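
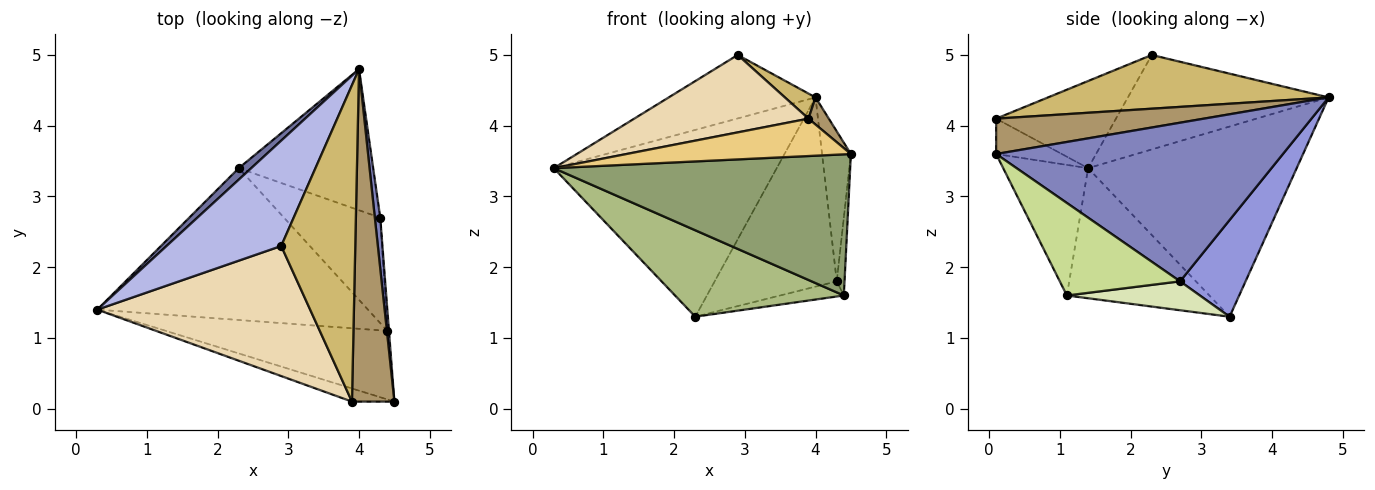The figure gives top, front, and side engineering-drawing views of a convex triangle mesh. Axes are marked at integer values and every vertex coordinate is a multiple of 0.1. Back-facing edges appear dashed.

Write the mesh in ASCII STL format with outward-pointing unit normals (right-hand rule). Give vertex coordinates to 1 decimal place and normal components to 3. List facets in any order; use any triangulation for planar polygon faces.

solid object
 facet normal -0.682 0.730 0.045
  outer loop
   vertex 2.3 3.4 1.3
   vertex 0.3 1.4 3.4
   vertex 4.0 4.8 4.4
  endloop
 endfacet
 facet normal 0.994 0.100 0.034
  outer loop
   vertex 4.3 2.7 1.8
   vertex 4.0 4.8 4.4
   vertex 4.5 0.1 3.6
  endloop
 endfacet
 facet normal 0.395 0.736 -0.549
  outer loop
   vertex 4.3 2.7 1.8
   vertex 2.3 3.4 1.3
   vertex 4.0 4.8 4.4
  endloop
 endfacet
 facet normal -0.577 0.422 0.700
  outer loop
   vertex 2.9 2.3 5.0
   vertex 4.0 4.8 4.4
   vertex 0.3 1.4 3.4
  endloop
 endfacet
 facet normal -0.249 -0.871 -0.423
  outer loop
   vertex 4.4 1.1 1.6
   vertex 4.5 0.1 3.6
   vertex 0.3 1.4 3.4
  endloop
 endfacet
 facet normal -0.385 -0.457 -0.802
  outer loop
   vertex 4.4 1.1 1.6
   vertex 0.3 1.4 3.4
   vertex 2.3 3.4 1.3
  endloop
 endfacet
 facet normal 0.998 0.065 -0.018
  outer loop
   vertex 4.4 1.1 1.6
   vertex 4.3 2.7 1.8
   vertex 4.5 0.1 3.6
  endloop
 endfacet
 facet normal 0.285 0.136 -0.949
  outer loop
   vertex 4.4 1.1 1.6
   vertex 2.3 3.4 1.3
   vertex 4.3 2.7 1.8
  endloop
 endfacet
 facet normal 0.639 -0.063 0.767
  outer loop
   vertex 3.9 0.1 4.1
   vertex 4.5 0.1 3.6
   vertex 4.0 4.8 4.4
  endloop
 endfacet
 facet normal 0.586 -0.064 0.808
  outer loop
   vertex 3.9 0.1 4.1
   vertex 4.0 4.8 4.4
   vertex 2.9 2.3 5.0
  endloop
 endfacet
 facet normal -0.266 -0.909 -0.320
  outer loop
   vertex 3.9 0.1 4.1
   vertex 0.3 1.4 3.4
   vertex 4.5 0.1 3.6
  endloop
 endfacet
 facet normal -0.332 -0.482 0.811
  outer loop
   vertex 3.9 0.1 4.1
   vertex 2.9 2.3 5.0
   vertex 0.3 1.4 3.4
  endloop
 endfacet
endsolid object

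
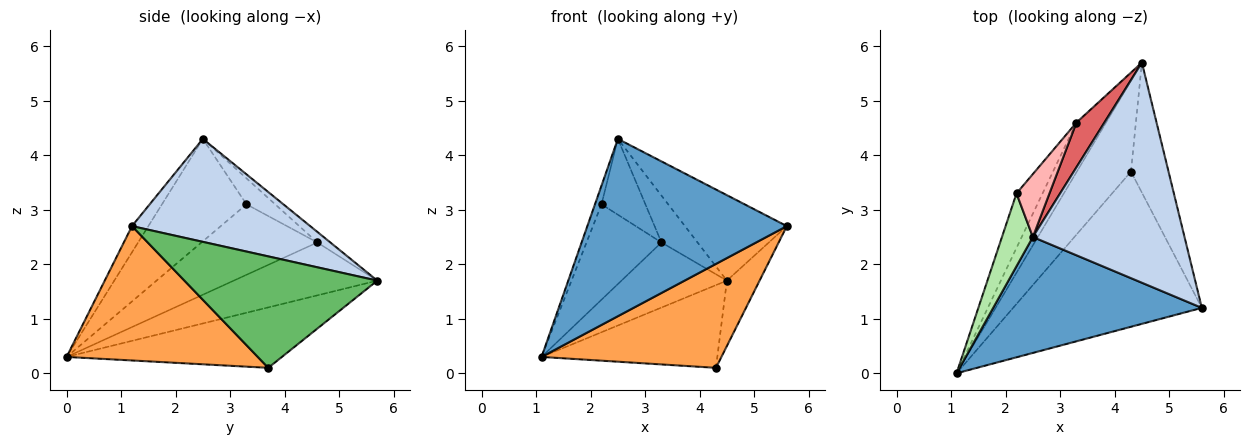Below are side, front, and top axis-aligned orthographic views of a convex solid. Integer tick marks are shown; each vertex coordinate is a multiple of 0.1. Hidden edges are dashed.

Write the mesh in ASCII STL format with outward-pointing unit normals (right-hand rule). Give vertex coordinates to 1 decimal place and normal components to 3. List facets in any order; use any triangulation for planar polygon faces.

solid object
 facet normal -0.068 -0.835 0.546
  outer loop
   vertex 2.5 2.5 4.3
   vertex 1.1 0.0 0.3
   vertex 5.6 1.2 2.7
  endloop
 endfacet
 facet normal 0.535 0.306 0.788
  outer loop
   vertex 2.5 2.5 4.3
   vertex 5.6 1.2 2.7
   vertex 4.5 5.7 1.7
  endloop
 endfacet
 facet normal 0.509 -0.479 -0.715
  outer loop
   vertex 4.3 3.7 0.1
   vertex 5.6 1.2 2.7
   vertex 1.1 0.0 0.3
  endloop
 endfacet
 facet normal -0.636 0.520 -0.570
  outer loop
   vertex 4.3 3.7 0.1
   vertex 1.1 0.0 0.3
   vertex 4.5 5.7 1.7
  endloop
 endfacet
 facet normal 0.936 0.159 -0.315
  outer loop
   vertex 4.3 3.7 0.1
   vertex 4.5 5.7 1.7
   vertex 5.6 1.2 2.7
  endloop
 endfacet
 facet normal -0.955 0.074 0.288
  outer loop
   vertex 2.2 3.3 3.1
   vertex 1.1 0.0 0.3
   vertex 2.5 2.5 4.3
  endloop
 endfacet
 facet normal -0.252 0.700 0.668
  outer loop
   vertex 3.3 4.6 2.4
   vertex 2.5 2.5 4.3
   vertex 4.5 5.7 1.7
  endloop
 endfacet
 facet normal -0.449 0.687 0.571
  outer loop
   vertex 3.3 4.6 2.4
   vertex 2.2 3.3 3.1
   vertex 2.5 2.5 4.3
  endloop
 endfacet
 facet normal -0.735 0.539 -0.412
  outer loop
   vertex 3.3 4.6 2.4
   vertex 4.5 5.7 1.7
   vertex 1.1 0.0 0.3
  endloop
 endfacet
 facet normal -0.802 0.519 -0.296
  outer loop
   vertex 3.3 4.6 2.4
   vertex 1.1 0.0 0.3
   vertex 2.2 3.3 3.1
  endloop
 endfacet
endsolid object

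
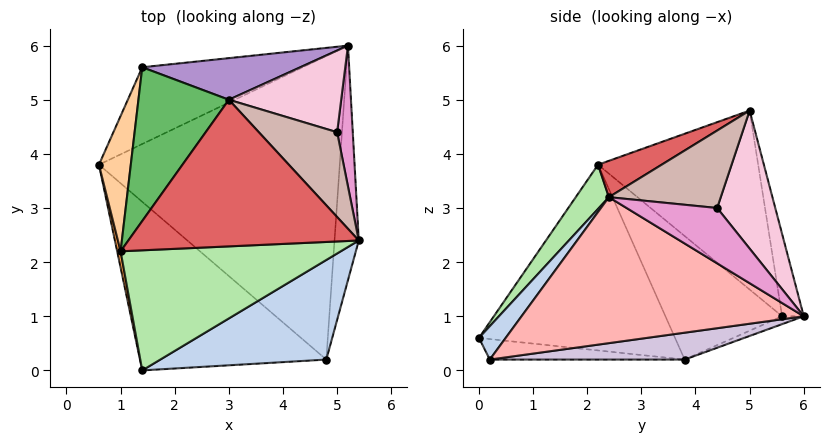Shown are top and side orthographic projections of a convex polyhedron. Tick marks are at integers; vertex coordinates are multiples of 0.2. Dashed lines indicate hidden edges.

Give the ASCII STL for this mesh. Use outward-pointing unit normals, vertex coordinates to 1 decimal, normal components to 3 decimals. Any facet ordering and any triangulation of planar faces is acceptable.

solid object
 facet normal -0.109 -0.127 -0.986
  outer loop
   vertex 4.8 0.2 0.2
   vertex 1.4 0.0 0.6
   vertex 0.6 3.8 0.2
  endloop
 endfacet
 facet normal 0.115 -0.812 0.572
  outer loop
   vertex 4.8 0.2 0.2
   vertex 5.4 2.4 3.2
   vertex 1.4 0.0 0.6
  endloop
 endfacet
 facet normal -0.979 -0.204 0.018
  outer loop
   vertex 1.0 2.2 3.8
   vertex 0.6 3.8 0.2
   vertex 1.4 0.0 0.6
  endloop
 endfacet
 facet normal -0.922 0.304 0.238
  outer loop
   vertex 1.0 2.2 3.8
   vertex 1.4 5.6 1.0
   vertex 0.6 3.8 0.2
  endloop
 endfacet
 facet normal -0.806 0.430 0.407
  outer loop
   vertex 1.0 2.2 3.8
   vertex 3.0 5.0 4.8
   vertex 1.4 5.6 1.0
  endloop
 endfacet
 facet normal 0.115 -0.812 0.572
  outer loop
   vertex 1.0 2.2 3.8
   vertex 1.4 0.0 0.6
   vertex 5.4 2.4 3.2
  endloop
 endfacet
 facet normal 0.141 -0.421 0.896
  outer loop
   vertex 1.0 2.2 3.8
   vertex 5.4 2.4 3.2
   vertex 3.0 5.0 4.8
  endloop
 endfacet
 facet normal 0.985 -0.045 -0.164
  outer loop
   vertex 5.2 6.0 1.0
   vertex 5.4 2.4 3.2
   vertex 4.8 0.2 0.2
  endloop
 endfacet
 facet normal -0.103 0.975 0.197
  outer loop
   vertex 5.2 6.0 1.0
   vertex 1.4 5.6 1.0
   vertex 3.0 5.0 4.8
  endloop
 endfacet
 facet normal 0.110 0.128 -0.986
  outer loop
   vertex 5.2 6.0 1.0
   vertex 4.8 0.2 0.2
   vertex 0.6 3.8 0.2
  endloop
 endfacet
 facet normal -0.044 0.422 -0.905
  outer loop
   vertex 5.2 6.0 1.0
   vertex 0.6 3.8 0.2
   vertex 1.4 5.6 1.0
  endloop
 endfacet
 facet normal 0.688 0.207 0.695
  outer loop
   vertex 5.0 4.4 3.0
   vertex 3.0 5.0 4.8
   vertex 5.4 2.4 3.2
  endloop
 endfacet
 facet normal 0.940 0.215 0.266
  outer loop
   vertex 5.0 4.4 3.0
   vertex 5.4 2.4 3.2
   vertex 5.2 6.0 1.0
  endloop
 endfacet
 facet normal 0.638 0.569 0.519
  outer loop
   vertex 5.0 4.4 3.0
   vertex 5.2 6.0 1.0
   vertex 3.0 5.0 4.8
  endloop
 endfacet
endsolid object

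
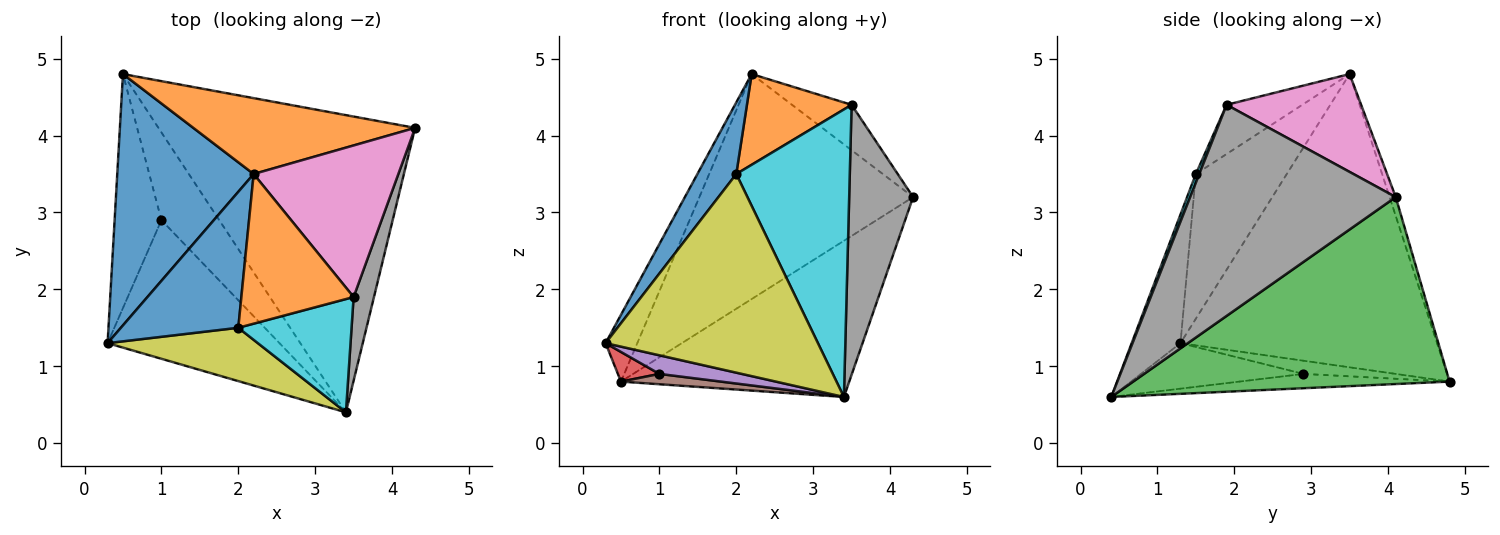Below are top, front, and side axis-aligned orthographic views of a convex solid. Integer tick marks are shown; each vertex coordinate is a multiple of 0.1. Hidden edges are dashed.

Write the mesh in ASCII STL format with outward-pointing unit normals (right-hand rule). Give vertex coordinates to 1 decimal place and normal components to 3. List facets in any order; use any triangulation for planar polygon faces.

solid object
 facet normal -0.901 0.111 0.419
  outer loop
   vertex 2.2 3.5 4.8
   vertex 0.5 4.8 0.8
   vertex 0.3 1.3 1.3
  endloop
 endfacet
 facet normal -0.027 0.947 0.319
  outer loop
   vertex 2.2 3.5 4.8
   vertex 4.3 4.1 3.2
   vertex 0.5 4.8 0.8
  endloop
 endfacet
 facet normal 0.542 0.391 -0.744
  outer loop
   vertex 3.4 0.4 0.6
   vertex 0.5 4.8 0.8
   vertex 4.3 4.1 3.2
  endloop
 endfacet
 facet normal -0.269 -0.121 -0.955
  outer loop
   vertex 1.0 2.9 0.9
   vertex 0.3 1.3 1.3
   vertex 0.5 4.8 0.8
  endloop
 endfacet
 facet normal -0.254 -0.129 -0.959
  outer loop
   vertex 1.0 2.9 0.9
   vertex 3.4 0.4 0.6
   vertex 0.3 1.3 1.3
  endloop
 endfacet
 facet normal -0.239 -0.114 -0.964
  outer loop
   vertex 1.0 2.9 0.9
   vertex 0.5 4.8 0.8
   vertex 3.4 0.4 0.6
  endloop
 endfacet
 facet normal 0.544 0.241 0.804
  outer loop
   vertex 3.5 1.9 4.4
   vertex 4.3 4.1 3.2
   vertex 2.2 3.5 4.8
  endloop
 endfacet
 facet normal 0.951 -0.296 0.092
  outer loop
   vertex 3.5 1.9 4.4
   vertex 3.4 0.4 0.6
   vertex 4.3 4.1 3.2
  endloop
 endfacet
 facet normal -0.217 -0.943 0.253
  outer loop
   vertex 2.0 1.5 3.5
   vertex 0.3 1.3 1.3
   vertex 3.4 0.4 0.6
  endloop
 endfacet
 facet normal 0.028 -0.930 0.366
  outer loop
   vertex 2.0 1.5 3.5
   vertex 3.4 0.4 0.6
   vertex 3.5 1.9 4.4
  endloop
 endfacet
 facet normal -0.737 -0.315 0.598
  outer loop
   vertex 2.0 1.5 3.5
   vertex 2.2 3.5 4.8
   vertex 0.3 1.3 1.3
  endloop
 endfacet
 facet normal -0.351 -0.485 0.801
  outer loop
   vertex 2.0 1.5 3.5
   vertex 3.5 1.9 4.4
   vertex 2.2 3.5 4.8
  endloop
 endfacet
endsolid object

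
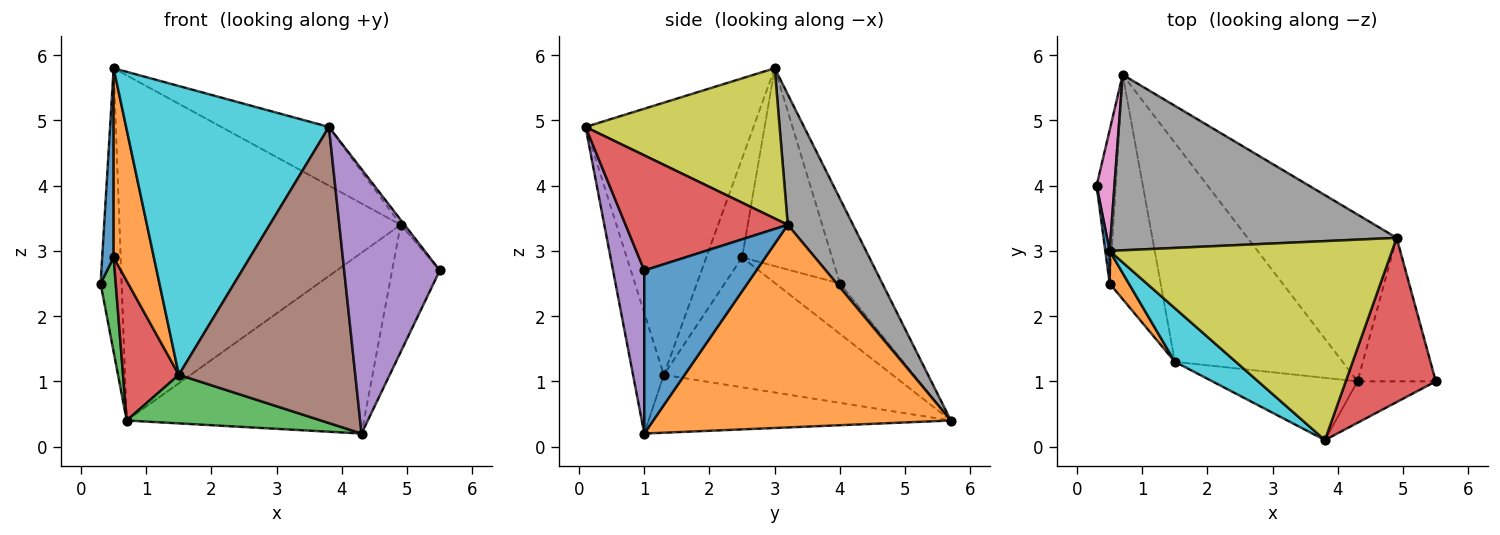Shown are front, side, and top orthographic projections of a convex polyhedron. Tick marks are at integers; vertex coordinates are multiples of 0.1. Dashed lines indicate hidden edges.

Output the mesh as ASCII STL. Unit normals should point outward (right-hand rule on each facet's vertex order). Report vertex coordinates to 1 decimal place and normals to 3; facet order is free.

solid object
 facet normal 0.842 0.358 -0.404
  outer loop
   vertex 4.9 3.2 3.4
   vertex 5.5 1.0 2.7
   vertex 4.3 1.0 0.2
  endloop
 endfacet
 facet normal 0.678 0.540 -0.499
  outer loop
   vertex 4.9 3.2 3.4
   vertex 4.3 1.0 0.2
   vertex 0.7 5.7 0.4
  endloop
 endfacet
 facet normal -0.319 -0.205 -0.925
  outer loop
   vertex 1.5 1.3 1.1
   vertex 0.7 5.7 0.4
   vertex 4.3 1.0 0.2
  endloop
 endfacet
 facet normal 0.787 0.019 0.616
  outer loop
   vertex 3.8 0.1 4.9
   vertex 5.5 1.0 2.7
   vertex 4.9 3.2 3.4
  endloop
 endfacet
 facet normal 0.307 -0.940 -0.147
  outer loop
   vertex 3.8 0.1 4.9
   vertex 4.3 1.0 0.2
   vertex 5.5 1.0 2.7
  endloop
 endfacet
 facet normal -0.168 -0.965 -0.203
  outer loop
   vertex 3.8 0.1 4.9
   vertex 1.5 1.3 1.1
   vertex 4.3 1.0 0.2
  endloop
 endfacet
 facet normal -0.880 0.436 0.186
  outer loop
   vertex 0.5 3.0 5.8
   vertex 0.7 5.7 0.4
   vertex 0.3 4.0 2.5
  endloop
 endfacet
 facet normal 0.202 0.873 0.444
  outer loop
   vertex 0.5 3.0 5.8
   vertex 4.9 3.2 3.4
   vertex 0.7 5.7 0.4
  endloop
 endfacet
 facet normal 0.455 0.252 0.854
  outer loop
   vertex 0.5 3.0 5.8
   vertex 3.8 0.1 4.9
   vertex 4.9 3.2 3.4
  endloop
 endfacet
 facet normal -0.631 -0.762 0.141
  outer loop
   vertex 0.5 3.0 5.8
   vertex 1.5 1.3 1.1
   vertex 3.8 0.1 4.9
  endloop
 endfacet
 facet normal -0.992 -0.126 0.022
  outer loop
   vertex 0.5 2.5 2.9
   vertex 0.5 3.0 5.8
   vertex 0.3 4.0 2.5
  endloop
 endfacet
 facet normal -0.659 -0.741 0.128
  outer loop
   vertex 0.5 2.5 2.9
   vertex 1.5 1.3 1.1
   vertex 0.5 3.0 5.8
  endloop
 endfacet
 facet normal -0.913 -0.214 -0.347
  outer loop
   vertex 0.5 2.5 2.9
   vertex 0.3 4.0 2.5
   vertex 0.7 5.7 0.4
  endloop
 endfacet
 facet normal -0.908 -0.222 -0.356
  outer loop
   vertex 0.5 2.5 2.9
   vertex 0.7 5.7 0.4
   vertex 1.5 1.3 1.1
  endloop
 endfacet
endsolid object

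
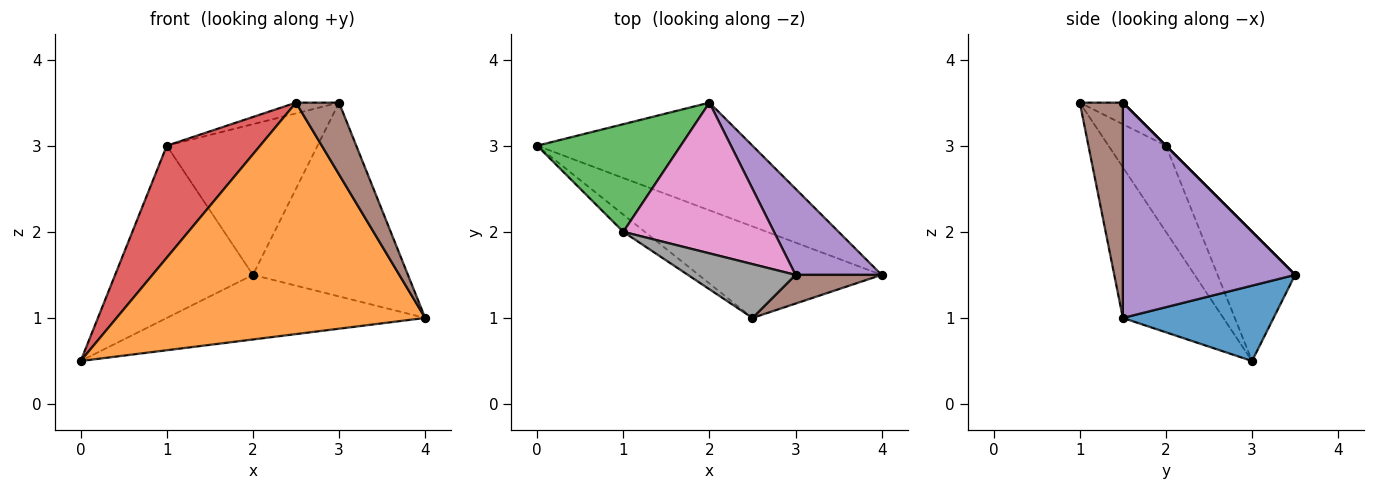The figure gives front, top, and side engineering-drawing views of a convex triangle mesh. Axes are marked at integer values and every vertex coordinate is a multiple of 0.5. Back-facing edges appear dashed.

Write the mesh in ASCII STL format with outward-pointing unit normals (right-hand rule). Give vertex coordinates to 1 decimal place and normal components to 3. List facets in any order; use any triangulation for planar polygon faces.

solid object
 facet normal 0.287 0.493 -0.821
  outer loop
   vertex 2.0 3.5 1.5
   vertex 4.0 1.5 1.0
   vertex 0.0 3.0 0.5
  endloop
 endfacet
 facet normal -0.290 -0.890 -0.352
  outer loop
   vertex 2.5 1.0 3.5
   vertex 0.0 3.0 0.5
   vertex 4.0 1.5 1.0
  endloop
 endfacet
 facet normal -0.431 0.765 0.478
  outer loop
   vertex 1.0 2.0 3.0
   vertex 2.0 3.5 1.5
   vertex 0.0 3.0 0.5
  endloop
 endfacet
 facet normal -0.520 -0.844 -0.130
  outer loop
   vertex 1.0 2.0 3.0
   vertex 0.0 3.0 0.5
   vertex 2.5 1.0 3.5
  endloop
 endfacet
 facet normal 0.712 0.641 0.285
  outer loop
   vertex 3.0 1.5 3.5
   vertex 4.0 1.5 1.0
   vertex 2.0 3.5 1.5
  endloop
 endfacet
 facet normal 0.680 -0.680 0.272
  outer loop
   vertex 3.0 1.5 3.5
   vertex 2.5 1.0 3.5
   vertex 4.0 1.5 1.0
  endloop
 endfacet
 facet normal 0.000 0.707 0.707
  outer loop
   vertex 3.0 1.5 3.5
   vertex 2.0 3.5 1.5
   vertex 1.0 2.0 3.0
  endloop
 endfacet
 facet normal -0.192 0.192 0.962
  outer loop
   vertex 3.0 1.5 3.5
   vertex 1.0 2.0 3.0
   vertex 2.5 1.0 3.5
  endloop
 endfacet
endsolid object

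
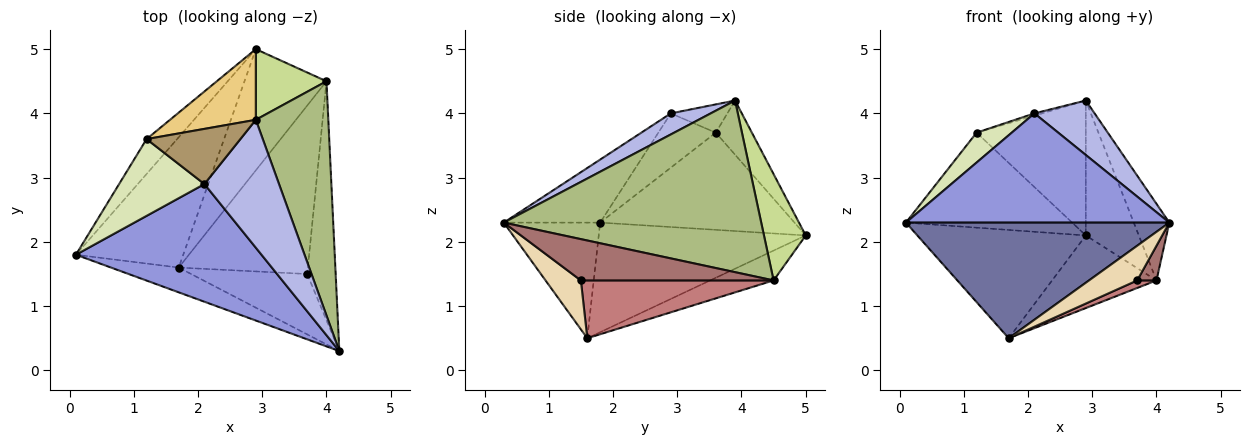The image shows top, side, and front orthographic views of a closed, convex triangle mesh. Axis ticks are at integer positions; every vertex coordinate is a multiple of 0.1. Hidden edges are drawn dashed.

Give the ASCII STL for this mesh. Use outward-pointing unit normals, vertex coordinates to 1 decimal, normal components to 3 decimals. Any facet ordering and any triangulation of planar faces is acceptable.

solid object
 facet normal -0.337 -0.921 -0.197
  outer loop
   vertex 1.7 1.6 0.5
   vertex 4.2 0.3 2.3
   vertex 0.1 1.8 2.3
  endloop
 endfacet
 facet normal -0.618 0.503 -0.605
  outer loop
   vertex 1.7 1.6 0.5
   vertex 0.1 1.8 2.3
   vertex 2.9 5.0 2.1
  endloop
 endfacet
 facet normal -0.242 -0.660 0.711
  outer loop
   vertex 2.1 2.9 4.0
   vertex 0.1 1.8 2.3
   vertex 4.2 0.3 2.3
  endloop
 endfacet
 facet normal 0.251 -0.379 0.891
  outer loop
   vertex 2.1 2.9 4.0
   vertex 4.2 0.3 2.3
   vertex 2.9 3.9 4.2
  endloop
 endfacet
 facet normal -0.298 0.491 -0.819
  outer loop
   vertex 4.0 4.5 1.4
   vertex 1.7 1.6 0.5
   vertex 2.9 5.0 2.1
  endloop
 endfacet
 facet normal 0.914 0.126 0.386
  outer loop
   vertex 4.0 4.5 1.4
   vertex 2.9 3.9 4.2
   vertex 4.2 0.3 2.3
  endloop
 endfacet
 facet normal 0.572 0.726 0.380
  outer loop
   vertex 4.0 4.5 1.4
   vertex 2.9 5.0 2.1
   vertex 2.9 3.9 4.2
  endloop
 endfacet
 facet normal -0.510 -0.312 0.802
  outer loop
   vertex 1.2 3.6 3.7
   vertex 0.1 1.8 2.3
   vertex 2.1 2.9 4.0
  endloop
 endfacet
 facet normal -0.288 0.039 0.957
  outer loop
   vertex 1.2 3.6 3.7
   vertex 2.1 2.9 4.0
   vertex 2.9 3.9 4.2
  endloop
 endfacet
 facet normal -0.739 0.632 -0.232
  outer loop
   vertex 1.2 3.6 3.7
   vertex 2.9 5.0 2.1
   vertex 0.1 1.8 2.3
  endloop
 endfacet
 facet normal -0.281 0.850 0.445
  outer loop
   vertex 1.2 3.6 3.7
   vertex 2.9 3.9 4.2
   vertex 2.9 5.0 2.1
  endloop
 endfacet
 facet normal 0.343 -0.468 -0.814
  outer loop
   vertex 3.7 1.5 1.4
   vertex 4.2 0.3 2.3
   vertex 1.7 1.6 0.5
  endloop
 endfacet
 facet normal 0.821 -0.082 -0.565
  outer loop
   vertex 3.7 1.5 1.4
   vertex 4.0 4.5 1.4
   vertex 4.2 0.3 2.3
  endloop
 endfacet
 facet normal 0.408 -0.041 -0.912
  outer loop
   vertex 3.7 1.5 1.4
   vertex 1.7 1.6 0.5
   vertex 4.0 4.5 1.4
  endloop
 endfacet
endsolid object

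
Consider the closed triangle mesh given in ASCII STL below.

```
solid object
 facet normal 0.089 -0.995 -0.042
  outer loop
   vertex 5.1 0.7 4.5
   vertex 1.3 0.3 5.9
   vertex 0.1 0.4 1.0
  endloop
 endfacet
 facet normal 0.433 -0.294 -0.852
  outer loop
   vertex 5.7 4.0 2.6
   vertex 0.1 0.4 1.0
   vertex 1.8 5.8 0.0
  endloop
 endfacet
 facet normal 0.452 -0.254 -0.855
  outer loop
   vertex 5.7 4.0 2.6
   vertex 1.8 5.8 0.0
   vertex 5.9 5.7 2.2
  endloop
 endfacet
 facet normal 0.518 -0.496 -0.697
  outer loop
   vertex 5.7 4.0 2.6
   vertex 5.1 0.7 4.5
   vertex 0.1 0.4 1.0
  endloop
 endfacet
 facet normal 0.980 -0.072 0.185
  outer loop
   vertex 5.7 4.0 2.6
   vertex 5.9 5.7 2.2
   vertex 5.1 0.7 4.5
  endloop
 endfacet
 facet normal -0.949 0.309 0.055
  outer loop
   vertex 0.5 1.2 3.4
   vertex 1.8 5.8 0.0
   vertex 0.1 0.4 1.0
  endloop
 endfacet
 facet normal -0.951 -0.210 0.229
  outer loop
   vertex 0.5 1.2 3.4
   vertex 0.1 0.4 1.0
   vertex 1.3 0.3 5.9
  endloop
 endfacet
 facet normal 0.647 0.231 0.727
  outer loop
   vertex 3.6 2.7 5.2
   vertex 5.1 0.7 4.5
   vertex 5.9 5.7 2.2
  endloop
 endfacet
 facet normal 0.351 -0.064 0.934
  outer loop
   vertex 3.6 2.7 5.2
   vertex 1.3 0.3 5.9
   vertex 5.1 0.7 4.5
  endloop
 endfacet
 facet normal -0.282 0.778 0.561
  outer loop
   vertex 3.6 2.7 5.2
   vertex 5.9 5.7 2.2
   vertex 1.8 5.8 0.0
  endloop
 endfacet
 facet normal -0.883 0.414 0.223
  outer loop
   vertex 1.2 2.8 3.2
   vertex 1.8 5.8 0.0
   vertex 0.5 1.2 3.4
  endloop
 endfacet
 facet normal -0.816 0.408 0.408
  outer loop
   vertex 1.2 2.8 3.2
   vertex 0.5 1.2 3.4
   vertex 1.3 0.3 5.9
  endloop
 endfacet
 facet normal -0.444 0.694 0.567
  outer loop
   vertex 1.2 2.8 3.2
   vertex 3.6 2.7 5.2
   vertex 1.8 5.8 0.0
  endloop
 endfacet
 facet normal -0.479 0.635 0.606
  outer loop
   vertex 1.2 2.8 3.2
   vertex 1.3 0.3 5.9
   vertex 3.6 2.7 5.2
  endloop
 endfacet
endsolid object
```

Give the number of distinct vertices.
9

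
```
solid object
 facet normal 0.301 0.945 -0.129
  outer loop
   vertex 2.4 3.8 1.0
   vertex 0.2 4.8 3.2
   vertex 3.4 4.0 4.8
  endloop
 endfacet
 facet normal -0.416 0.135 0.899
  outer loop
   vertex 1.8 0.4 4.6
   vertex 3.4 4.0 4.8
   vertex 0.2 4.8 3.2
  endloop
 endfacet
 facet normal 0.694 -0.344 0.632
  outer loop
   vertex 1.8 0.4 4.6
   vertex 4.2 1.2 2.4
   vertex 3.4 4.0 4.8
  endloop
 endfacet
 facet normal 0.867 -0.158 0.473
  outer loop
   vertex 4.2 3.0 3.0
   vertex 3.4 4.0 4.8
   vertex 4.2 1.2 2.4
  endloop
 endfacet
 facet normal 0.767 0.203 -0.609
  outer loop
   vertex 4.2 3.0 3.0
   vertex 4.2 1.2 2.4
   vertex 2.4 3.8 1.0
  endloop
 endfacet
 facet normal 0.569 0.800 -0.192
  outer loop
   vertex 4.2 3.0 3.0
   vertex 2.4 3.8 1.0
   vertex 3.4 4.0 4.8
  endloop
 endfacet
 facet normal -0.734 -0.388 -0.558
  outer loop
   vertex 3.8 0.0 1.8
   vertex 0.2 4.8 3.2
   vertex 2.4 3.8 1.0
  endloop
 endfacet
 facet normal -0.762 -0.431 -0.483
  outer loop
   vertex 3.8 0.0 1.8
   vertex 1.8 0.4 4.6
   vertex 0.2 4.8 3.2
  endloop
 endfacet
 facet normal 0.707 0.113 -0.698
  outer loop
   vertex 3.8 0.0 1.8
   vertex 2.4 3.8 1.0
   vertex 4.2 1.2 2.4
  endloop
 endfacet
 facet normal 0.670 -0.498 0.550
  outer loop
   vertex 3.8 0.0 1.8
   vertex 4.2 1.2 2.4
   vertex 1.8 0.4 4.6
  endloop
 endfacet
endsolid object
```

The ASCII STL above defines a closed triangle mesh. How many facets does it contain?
10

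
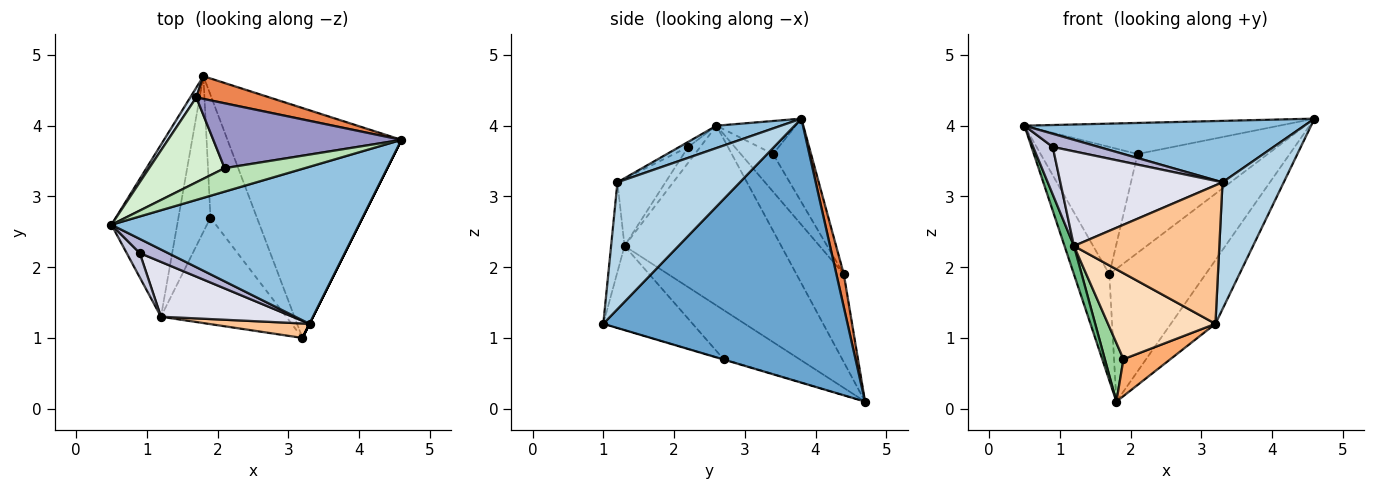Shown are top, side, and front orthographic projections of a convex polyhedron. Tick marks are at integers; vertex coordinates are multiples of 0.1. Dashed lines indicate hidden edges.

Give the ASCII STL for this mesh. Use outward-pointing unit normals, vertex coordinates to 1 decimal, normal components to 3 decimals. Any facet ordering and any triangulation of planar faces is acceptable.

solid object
 facet normal 0.825 0.151 -0.544
  outer loop
   vertex 1.8 4.7 0.1
   vertex 4.6 3.8 4.1
   vertex 3.2 1.0 1.2
  endloop
 endfacet
 facet normal 0.084 -0.363 0.928
  outer loop
   vertex 3.3 1.2 3.2
   vertex 4.6 3.8 4.1
   vertex 0.5 2.6 4.0
  endloop
 endfacet
 facet normal 0.894 -0.447 0.000
  outer loop
   vertex 3.3 1.2 3.2
   vertex 3.2 1.0 1.2
   vertex 4.6 3.8 4.1
  endloop
 endfacet
 facet normal -0.800 0.598 0.055
  outer loop
   vertex 1.7 4.4 1.9
   vertex 1.8 4.7 0.1
   vertex 0.5 2.6 4.0
  endloop
 endfacet
 facet normal 0.076 0.983 0.168
  outer loop
   vertex 1.7 4.4 1.9
   vertex 4.6 3.8 4.1
   vertex 1.8 4.7 0.1
  endloop
 endfacet
 facet normal -0.008 -0.288 -0.958
  outer loop
   vertex 1.9 2.7 0.7
   vertex 1.8 4.7 0.1
   vertex 3.2 1.0 1.2
  endloop
 endfacet
 facet normal -0.092 -0.990 0.104
  outer loop
   vertex 1.2 1.3 2.3
   vertex 3.2 1.0 1.2
   vertex 3.3 1.2 3.2
  endloop
 endfacet
 facet normal -0.463 -0.557 -0.690
  outer loop
   vertex 1.2 1.3 2.3
   vertex 1.9 2.7 0.7
   vertex 3.2 1.0 1.2
  endloop
 endfacet
 facet normal -0.938 -0.056 -0.343
  outer loop
   vertex 1.2 1.3 2.3
   vertex 0.5 2.6 4.0
   vertex 1.8 4.7 0.1
  endloop
 endfacet
 facet normal -0.820 -0.202 -0.535
  outer loop
   vertex 1.2 1.3 2.3
   vertex 1.8 4.7 0.1
   vertex 1.9 2.7 0.7
  endloop
 endfacet
 facet normal -0.241 0.774 0.585
  outer loop
   vertex 2.1 3.4 3.6
   vertex 0.5 2.6 4.0
   vertex 4.6 3.8 4.1
  endloop
 endfacet
 facet normal -0.267 0.802 0.535
  outer loop
   vertex 2.1 3.4 3.6
   vertex 1.7 4.4 1.9
   vertex 0.5 2.6 4.0
  endloop
 endfacet
 facet normal -0.237 0.812 0.533
  outer loop
   vertex 2.1 3.4 3.6
   vertex 4.6 3.8 4.1
   vertex 1.7 4.4 1.9
  endloop
 endfacet
 facet normal -0.130 -0.675 0.727
  outer loop
   vertex 0.9 2.2 3.7
   vertex 3.3 1.2 3.2
   vertex 0.5 2.6 4.0
  endloop
 endfacet
 facet normal -0.482 -0.781 0.399
  outer loop
   vertex 0.9 2.2 3.7
   vertex 0.5 2.6 4.0
   vertex 1.2 1.3 2.3
  endloop
 endfacet
 facet normal -0.248 -0.838 0.486
  outer loop
   vertex 0.9 2.2 3.7
   vertex 1.2 1.3 2.3
   vertex 3.3 1.2 3.2
  endloop
 endfacet
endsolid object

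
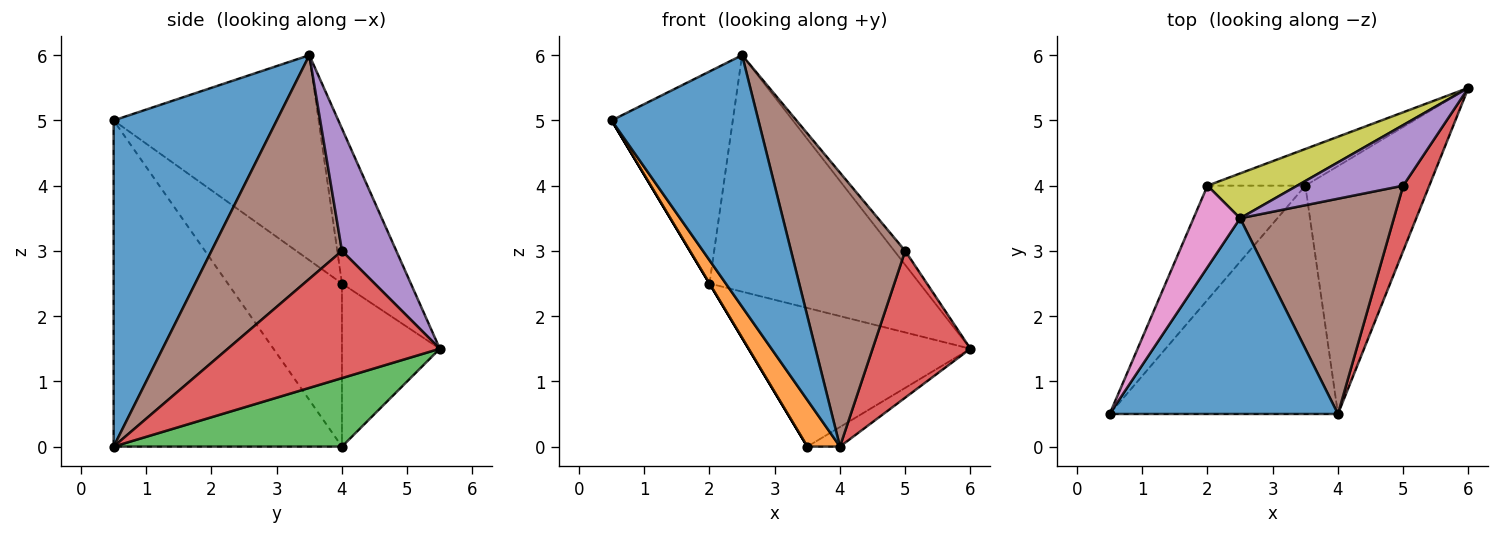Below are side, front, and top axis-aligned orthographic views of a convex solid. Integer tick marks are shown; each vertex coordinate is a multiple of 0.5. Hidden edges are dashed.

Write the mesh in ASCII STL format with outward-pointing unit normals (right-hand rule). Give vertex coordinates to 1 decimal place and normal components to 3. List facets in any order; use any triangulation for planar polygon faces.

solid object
 facet normal 0.659 -0.593 0.462
  outer loop
   vertex 2.5 3.5 6.0
   vertex 0.5 0.5 5.0
   vertex 4.0 0.5 0.0
  endloop
 endfacet
 facet normal -0.814 -0.116 -0.570
  outer loop
   vertex 3.5 4.0 0.0
   vertex 4.0 0.5 0.0
   vertex 0.5 0.5 5.0
  endloop
 endfacet
 facet normal 0.483 0.069 -0.873
  outer loop
   vertex 3.5 4.0 0.0
   vertex 6.0 5.5 1.5
   vertex 4.0 0.5 0.0
  endloop
 endfacet
 facet normal 0.893 -0.412 0.183
  outer loop
   vertex 5.0 4.0 3.0
   vertex 4.0 0.5 0.0
   vertex 6.0 5.5 1.5
  endloop
 endfacet
 facet normal 0.747 0.149 0.648
  outer loop
   vertex 5.0 4.0 3.0
   vertex 6.0 5.5 1.5
   vertex 2.5 3.5 6.0
  endloop
 endfacet
 facet normal 0.668 -0.585 0.460
  outer loop
   vertex 5.0 4.0 3.0
   vertex 2.5 3.5 6.0
   vertex 4.0 0.5 0.0
  endloop
 endfacet
 facet normal -0.845 0.499 0.192
  outer loop
   vertex 2.0 4.0 2.5
   vertex 0.5 0.5 5.0
   vertex 2.5 3.5 6.0
  endloop
 endfacet
 facet normal -0.857 0.000 -0.514
  outer loop
   vertex 2.0 4.0 2.5
   vertex 3.5 4.0 0.0
   vertex 0.5 0.5 5.0
  endloop
 endfacet
 facet normal -0.306 0.935 0.177
  outer loop
   vertex 2.0 4.0 2.5
   vertex 2.5 3.5 6.0
   vertex 6.0 5.5 1.5
  endloop
 endfacet
 facet normal -0.392 0.889 -0.235
  outer loop
   vertex 2.0 4.0 2.5
   vertex 6.0 5.5 1.5
   vertex 3.5 4.0 0.0
  endloop
 endfacet
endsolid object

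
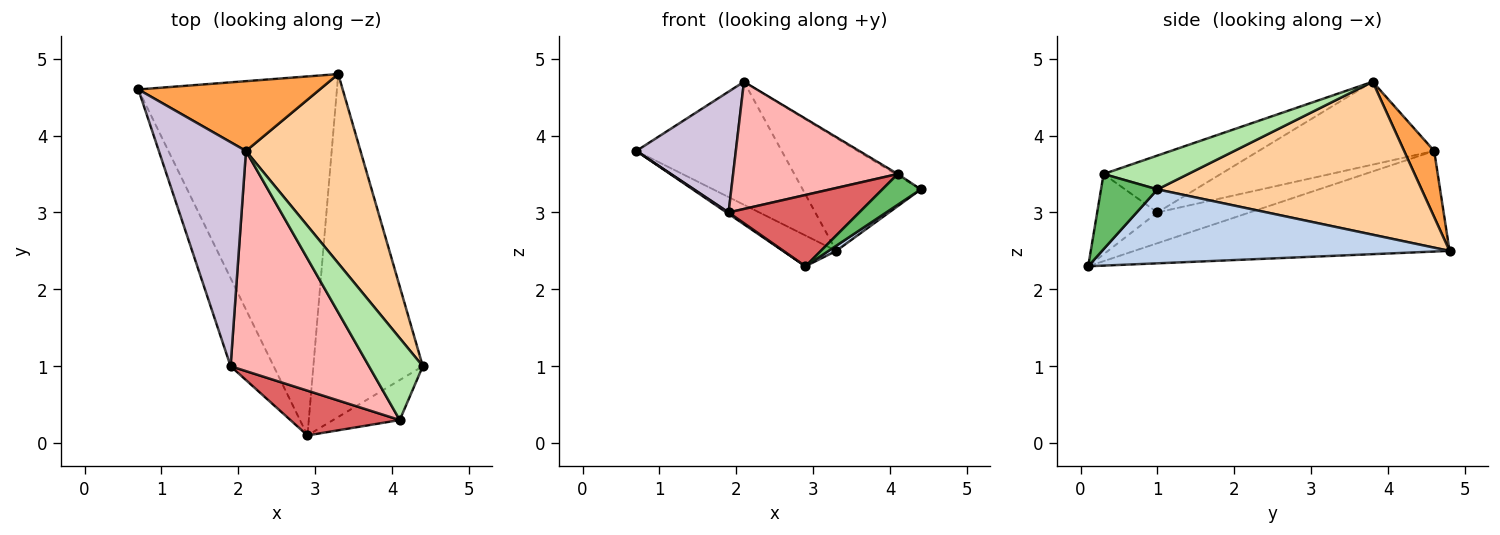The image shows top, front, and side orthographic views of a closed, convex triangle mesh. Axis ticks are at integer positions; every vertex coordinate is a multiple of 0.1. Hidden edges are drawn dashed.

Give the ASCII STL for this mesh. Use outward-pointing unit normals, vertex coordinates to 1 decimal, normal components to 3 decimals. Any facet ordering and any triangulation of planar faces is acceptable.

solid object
 facet normal -0.451 0.076 -0.889
  outer loop
   vertex 2.9 0.1 2.3
   vertex 0.7 4.6 3.8
   vertex 3.3 4.8 2.5
  endloop
 endfacet
 facet normal 0.560 -0.012 -0.829
  outer loop
   vertex 2.9 0.1 2.3
   vertex 3.3 4.8 2.5
   vertex 4.4 1.0 3.3
  endloop
 endfacet
 facet normal 0.177 0.856 0.486
  outer loop
   vertex 2.1 3.8 4.7
   vertex 3.3 4.8 2.5
   vertex 0.7 4.6 3.8
  endloop
 endfacet
 facet normal 0.754 0.337 0.564
  outer loop
   vertex 2.1 3.8 4.7
   vertex 4.4 1.0 3.3
   vertex 3.3 4.8 2.5
  endloop
 endfacet
 facet normal 0.667 -0.454 -0.591
  outer loop
   vertex 4.1 0.3 3.5
   vertex 2.9 0.1 2.3
   vertex 4.4 1.0 3.3
  endloop
 endfacet
 facet normal 0.532 0.014 0.847
  outer loop
   vertex 4.1 0.3 3.5
   vertex 4.4 1.0 3.3
   vertex 2.1 3.8 4.7
  endloop
 endfacet
 facet normal -0.364 -0.789 0.495
  outer loop
   vertex 1.9 1.0 3.0
   vertex 2.9 0.1 2.3
   vertex 4.1 0.3 3.5
  endloop
 endfacet
 facet normal -0.335 -0.471 0.816
  outer loop
   vertex 1.9 1.0 3.0
   vertex 4.1 0.3 3.5
   vertex 2.1 3.8 4.7
  endloop
 endfacet
 facet normal -0.581 -0.013 -0.814
  outer loop
   vertex 1.9 1.0 3.0
   vertex 0.7 4.6 3.8
   vertex 2.9 0.1 2.3
  endloop
 endfacet
 facet normal -0.642 -0.364 0.675
  outer loop
   vertex 1.9 1.0 3.0
   vertex 2.1 3.8 4.7
   vertex 0.7 4.6 3.8
  endloop
 endfacet
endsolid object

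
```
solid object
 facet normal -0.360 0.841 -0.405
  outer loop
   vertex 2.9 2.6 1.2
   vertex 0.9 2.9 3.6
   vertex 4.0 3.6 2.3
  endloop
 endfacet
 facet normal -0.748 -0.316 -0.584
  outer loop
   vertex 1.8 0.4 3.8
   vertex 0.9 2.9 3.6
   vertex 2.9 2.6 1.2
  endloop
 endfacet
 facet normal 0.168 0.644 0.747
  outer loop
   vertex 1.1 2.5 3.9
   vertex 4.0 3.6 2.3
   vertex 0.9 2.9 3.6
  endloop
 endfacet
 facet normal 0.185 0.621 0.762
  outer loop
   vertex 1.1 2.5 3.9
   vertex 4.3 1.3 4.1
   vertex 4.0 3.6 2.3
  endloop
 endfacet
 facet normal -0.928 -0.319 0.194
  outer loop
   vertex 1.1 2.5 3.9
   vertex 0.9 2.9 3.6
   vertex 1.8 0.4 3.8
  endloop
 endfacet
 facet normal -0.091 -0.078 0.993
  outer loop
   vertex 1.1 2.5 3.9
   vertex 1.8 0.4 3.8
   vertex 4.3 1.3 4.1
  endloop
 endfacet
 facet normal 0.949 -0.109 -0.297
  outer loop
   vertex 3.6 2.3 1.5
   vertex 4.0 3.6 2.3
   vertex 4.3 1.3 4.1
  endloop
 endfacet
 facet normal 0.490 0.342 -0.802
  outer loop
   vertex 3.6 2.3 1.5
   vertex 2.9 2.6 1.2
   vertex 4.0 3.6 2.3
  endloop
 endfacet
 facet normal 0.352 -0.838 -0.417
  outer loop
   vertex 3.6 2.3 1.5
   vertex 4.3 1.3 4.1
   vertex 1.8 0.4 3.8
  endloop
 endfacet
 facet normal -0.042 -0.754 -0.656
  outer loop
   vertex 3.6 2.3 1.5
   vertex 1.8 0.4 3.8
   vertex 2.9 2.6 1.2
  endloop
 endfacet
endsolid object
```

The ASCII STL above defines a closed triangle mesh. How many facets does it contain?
10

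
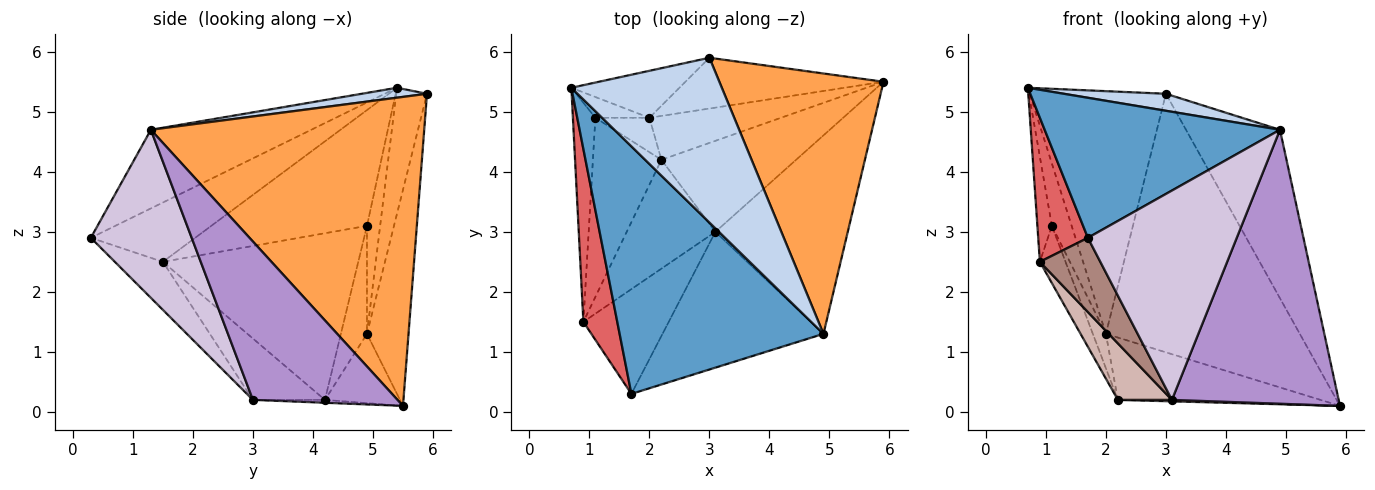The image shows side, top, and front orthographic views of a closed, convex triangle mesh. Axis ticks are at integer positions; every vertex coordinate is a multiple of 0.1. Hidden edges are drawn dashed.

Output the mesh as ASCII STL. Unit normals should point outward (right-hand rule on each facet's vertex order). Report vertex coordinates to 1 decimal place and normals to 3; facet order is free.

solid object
 facet normal -0.318 -0.467 0.825
  outer loop
   vertex 4.9 1.3 4.7
   vertex 0.7 5.4 5.4
   vertex 1.7 0.3 2.9
  endloop
 endfacet
 facet normal 0.065 -0.102 0.993
  outer loop
   vertex 4.9 1.3 4.7
   vertex 3.0 5.9 5.3
   vertex 0.7 5.4 5.4
  endloop
 endfacet
 facet normal 0.845 0.290 0.449
  outer loop
   vertex 4.9 1.3 4.7
   vertex 5.9 5.5 0.1
   vertex 3.0 5.9 5.3
  endloop
 endfacet
 facet normal -0.290 0.783 -0.551
  outer loop
   vertex 2.0 4.9 1.3
   vertex 5.9 5.5 0.1
   vertex 2.2 4.2 0.2
  endloop
 endfacet
 facet normal -0.216 0.959 -0.186
  outer loop
   vertex 2.0 4.9 1.3
   vertex 0.7 5.4 5.4
   vertex 3.0 5.9 5.3
  endloop
 endfacet
 facet normal -0.206 0.960 -0.189
  outer loop
   vertex 2.0 4.9 1.3
   vertex 3.0 5.9 5.3
   vertex 5.9 5.5 0.1
  endloop
 endfacet
 facet normal -0.802 -0.382 0.458
  outer loop
   vertex 0.9 1.5 2.5
   vertex 1.7 0.3 2.9
   vertex 0.7 5.4 5.4
  endloop
 endfacet
 facet normal -0.021 -0.016 -1.000
  outer loop
   vertex 3.1 3.0 0.2
   vertex 2.2 4.2 0.2
   vertex 5.9 5.5 0.1
  endloop
 endfacet
 facet normal 0.575 -0.663 -0.480
  outer loop
   vertex 3.1 3.0 0.2
   vertex 5.9 5.5 0.1
   vertex 4.9 1.3 4.7
  endloop
 endfacet
 facet normal 0.494 -0.729 -0.473
  outer loop
   vertex 3.1 3.0 0.2
   vertex 4.9 1.3 4.7
   vertex 1.7 0.3 2.9
  endloop
 endfacet
 facet normal -0.417 -0.525 -0.742
  outer loop
   vertex 3.1 3.0 0.2
   vertex 1.7 0.3 2.9
   vertex 0.9 1.5 2.5
  endloop
 endfacet
 facet normal -0.523 -0.392 -0.756
  outer loop
   vertex 3.1 3.0 0.2
   vertex 0.9 1.5 2.5
   vertex 2.2 4.2 0.2
  endloop
 endfacet
 facet normal -0.535 0.802 -0.267
  outer loop
   vertex 1.1 4.9 3.1
   vertex 0.7 5.4 5.4
   vertex 2.0 4.9 1.3
  endloop
 endfacet
 facet normal -0.816 0.408 -0.408
  outer loop
   vertex 1.1 4.9 3.1
   vertex 2.0 4.9 1.3
   vertex 2.2 4.2 0.2
  endloop
 endfacet
 facet normal -0.978 0.091 -0.190
  outer loop
   vertex 1.1 4.9 3.1
   vertex 0.9 1.5 2.5
   vertex 0.7 5.4 5.4
  endloop
 endfacet
 facet normal -0.918 0.121 -0.377
  outer loop
   vertex 1.1 4.9 3.1
   vertex 2.2 4.2 0.2
   vertex 0.9 1.5 2.5
  endloop
 endfacet
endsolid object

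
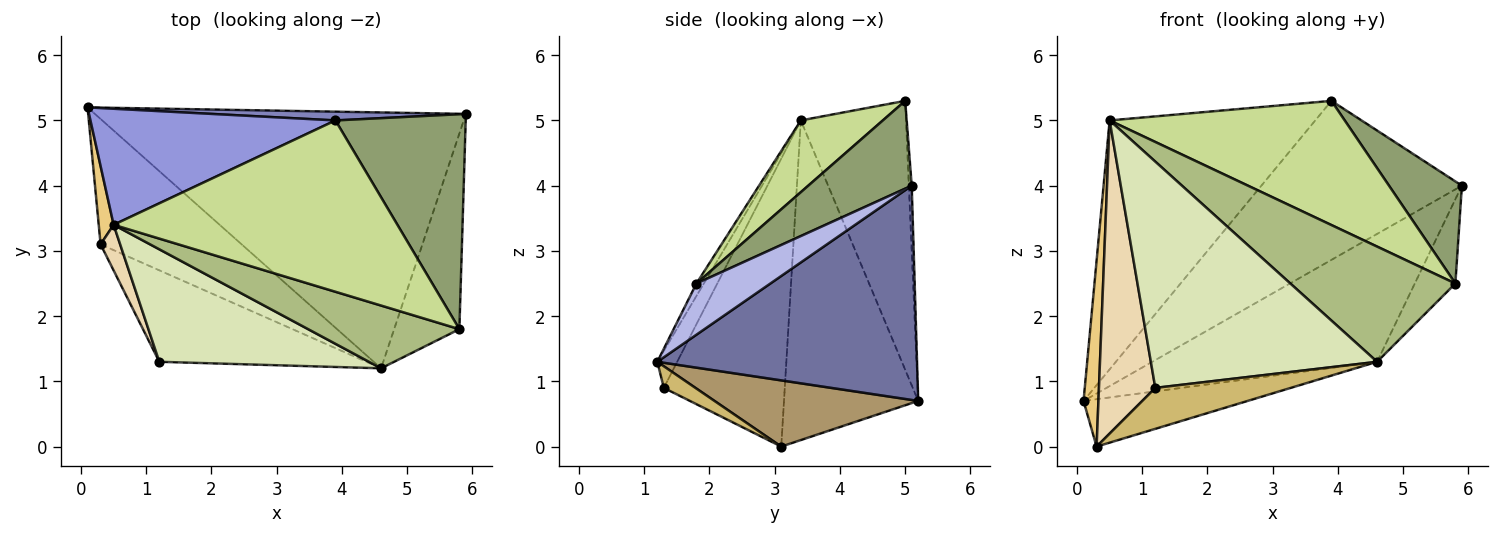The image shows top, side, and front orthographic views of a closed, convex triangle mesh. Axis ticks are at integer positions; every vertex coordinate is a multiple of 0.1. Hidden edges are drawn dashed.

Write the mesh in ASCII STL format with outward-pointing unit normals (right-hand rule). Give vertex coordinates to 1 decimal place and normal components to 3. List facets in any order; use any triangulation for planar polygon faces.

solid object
 facet normal 0.459 0.397 -0.795
  outer loop
   vertex 4.6 1.2 1.3
   vertex 0.1 5.2 0.7
   vertex 5.9 5.1 4.0
  endloop
 endfacet
 facet normal -0.014 0.998 0.055
  outer loop
   vertex 3.9 5.0 5.3
   vertex 5.9 5.1 4.0
   vertex 0.1 5.2 0.7
  endloop
 endfacet
 facet normal -0.421 0.822 0.383
  outer loop
   vertex 0.5 3.4 5.0
   vertex 3.9 5.0 5.3
   vertex 0.1 5.2 0.7
  endloop
 endfacet
 facet normal 0.585 0.321 -0.745
  outer loop
   vertex 5.8 1.8 2.5
   vertex 4.6 1.2 1.3
   vertex 5.9 5.1 4.0
  endloop
 endfacet
 facet normal 0.520 -0.366 0.772
  outer loop
   vertex 5.8 1.8 2.5
   vertex 5.9 5.1 4.0
   vertex 3.9 5.0 5.3
  endloop
 endfacet
 facet normal -0.039 -0.877 0.478
  outer loop
   vertex 5.8 1.8 2.5
   vertex 0.5 3.4 5.0
   vertex 4.6 1.2 1.3
  endloop
 endfacet
 facet normal 0.201 -0.575 0.793
  outer loop
   vertex 5.8 1.8 2.5
   vertex 3.9 5.0 5.3
   vertex 0.5 3.4 5.0
  endloop
 endfacet
 facet normal -0.078 -0.893 0.444
  outer loop
   vertex 1.2 1.3 0.9
   vertex 4.6 1.2 1.3
   vertex 0.5 3.4 5.0
  endloop
 endfacet
 facet normal 0.402 0.324 -0.856
  outer loop
   vertex 0.3 3.1 0.0
   vertex 0.1 5.2 0.7
   vertex 4.6 1.2 1.3
  endloop
 endfacet
 facet normal 0.095 -0.407 -0.909
  outer loop
   vertex 0.3 3.1 0.0
   vertex 4.6 1.2 1.3
   vertex 1.2 1.3 0.9
  endloop
 endfacet
 facet normal -0.993 -0.110 0.046
  outer loop
   vertex 0.3 3.1 0.0
   vertex 0.5 3.4 5.0
   vertex 0.1 5.2 0.7
  endloop
 endfacet
 facet normal -0.905 -0.422 0.061
  outer loop
   vertex 0.3 3.1 0.0
   vertex 1.2 1.3 0.9
   vertex 0.5 3.4 5.0
  endloop
 endfacet
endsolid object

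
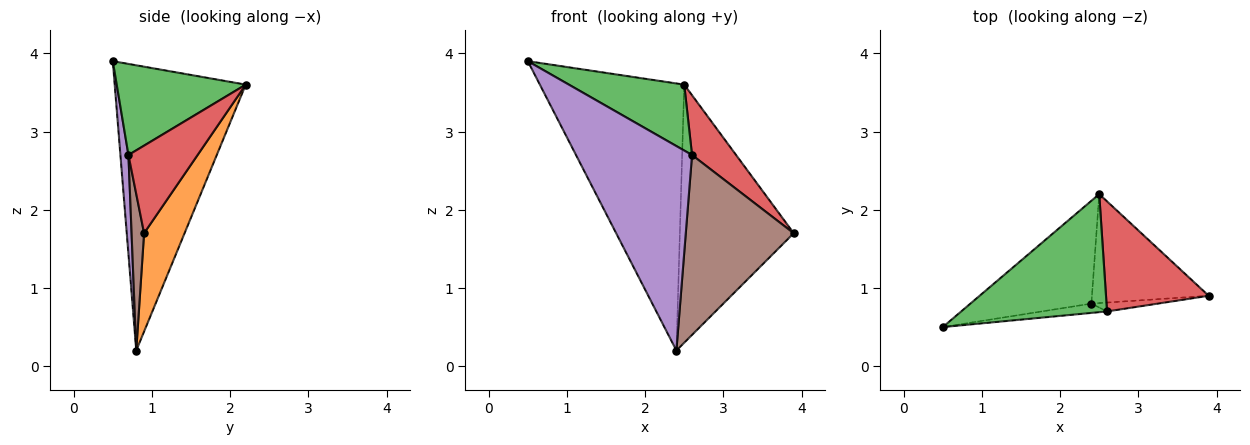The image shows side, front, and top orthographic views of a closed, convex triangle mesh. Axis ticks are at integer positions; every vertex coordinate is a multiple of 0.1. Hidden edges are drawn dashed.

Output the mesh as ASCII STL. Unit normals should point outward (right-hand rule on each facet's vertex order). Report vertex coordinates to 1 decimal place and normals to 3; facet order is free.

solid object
 facet normal -0.646 0.712 -0.274
  outer loop
   vertex 2.4 0.8 0.2
   vertex 0.5 0.5 3.9
   vertex 2.5 2.2 3.6
  endloop
 endfacet
 facet normal 0.311 0.875 -0.370
  outer loop
   vertex 2.4 0.8 0.2
   vertex 2.5 2.2 3.6
   vertex 3.9 0.9 1.7
  endloop
 endfacet
 facet normal 0.479 -0.428 0.767
  outer loop
   vertex 2.6 0.7 2.7
   vertex 2.5 2.2 3.6
   vertex 0.5 0.5 3.9
  endloop
 endfacet
 facet normal 0.600 -0.382 0.703
  outer loop
   vertex 2.6 0.7 2.7
   vertex 3.9 0.9 1.7
   vertex 2.5 2.2 3.6
  endloop
 endfacet
 facet normal 0.069 -0.997 -0.045
  outer loop
   vertex 2.6 0.7 2.7
   vertex 0.5 0.5 3.9
   vertex 2.4 0.8 0.2
  endloop
 endfacet
 facet normal 0.115 -0.992 -0.049
  outer loop
   vertex 2.6 0.7 2.7
   vertex 2.4 0.8 0.2
   vertex 3.9 0.9 1.7
  endloop
 endfacet
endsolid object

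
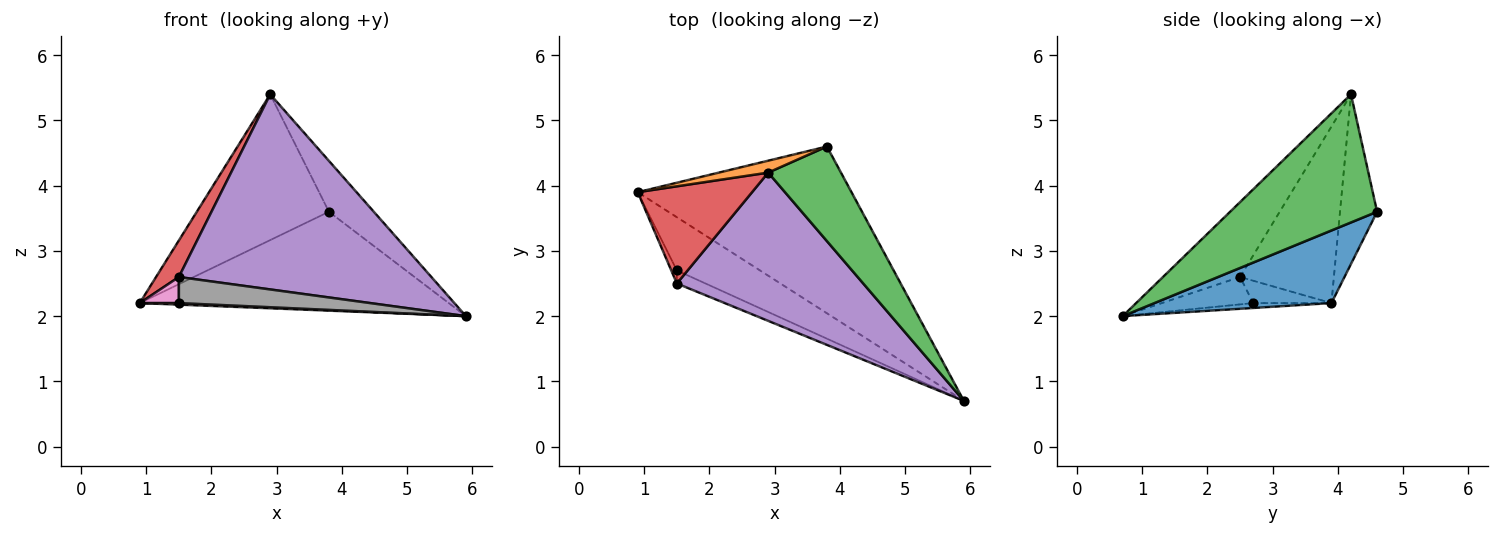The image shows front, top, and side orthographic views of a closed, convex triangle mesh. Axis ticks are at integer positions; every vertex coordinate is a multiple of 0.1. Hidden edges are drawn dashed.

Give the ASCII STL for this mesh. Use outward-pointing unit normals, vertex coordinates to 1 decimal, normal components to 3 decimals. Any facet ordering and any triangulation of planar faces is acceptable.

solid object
 facet normal 0.280 0.490 -0.826
  outer loop
   vertex 3.8 4.6 3.6
   vertex 5.9 0.7 2.0
   vertex 0.9 3.9 2.2
  endloop
 endfacet
 facet normal -0.270 0.960 0.079
  outer loop
   vertex 2.9 4.2 5.4
   vertex 3.8 4.6 3.6
   vertex 0.9 3.9 2.2
  endloop
 endfacet
 facet normal 0.840 0.257 0.477
  outer loop
   vertex 2.9 4.2 5.4
   vertex 5.9 0.7 2.0
   vertex 3.8 4.6 3.6
  endloop
 endfacet
 facet normal -0.822 -0.200 0.533
  outer loop
   vertex 1.5 2.5 2.6
   vertex 2.9 4.2 5.4
   vertex 0.9 3.9 2.2
  endloop
 endfacet
 facet normal -0.236 -0.774 0.588
  outer loop
   vertex 1.5 2.5 2.6
   vertex 5.9 0.7 2.0
   vertex 2.9 4.2 5.4
  endloop
 endfacet
 facet normal -0.059 -0.029 -0.998
  outer loop
   vertex 1.5 2.7 2.2
   vertex 0.9 3.9 2.2
   vertex 5.9 0.7 2.0
  endloop
 endfacet
 facet normal -0.873 -0.436 -0.218
  outer loop
   vertex 1.5 2.7 2.2
   vertex 1.5 2.5 2.6
   vertex 0.9 3.9 2.2
  endloop
 endfacet
 facet normal -0.393 -0.823 -0.411
  outer loop
   vertex 1.5 2.7 2.2
   vertex 5.9 0.7 2.0
   vertex 1.5 2.5 2.6
  endloop
 endfacet
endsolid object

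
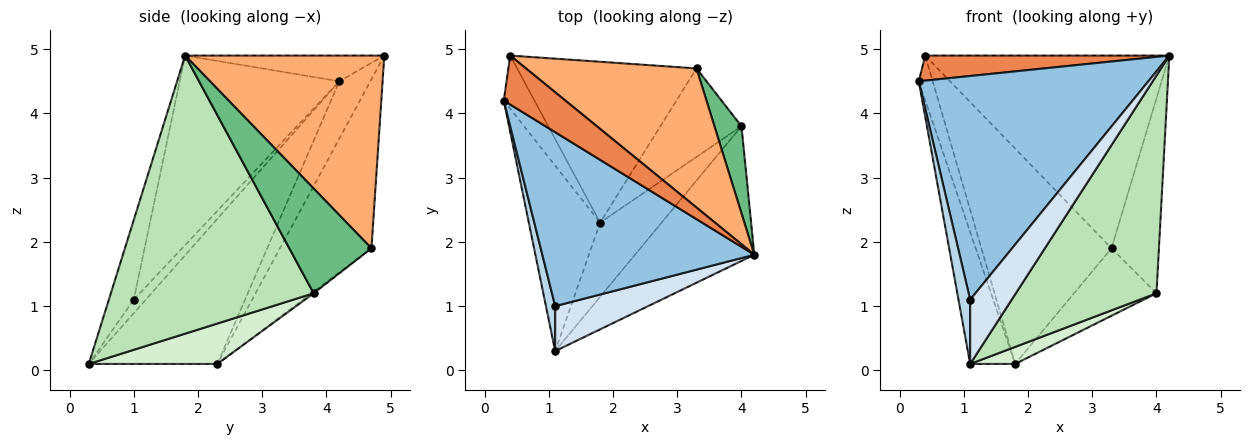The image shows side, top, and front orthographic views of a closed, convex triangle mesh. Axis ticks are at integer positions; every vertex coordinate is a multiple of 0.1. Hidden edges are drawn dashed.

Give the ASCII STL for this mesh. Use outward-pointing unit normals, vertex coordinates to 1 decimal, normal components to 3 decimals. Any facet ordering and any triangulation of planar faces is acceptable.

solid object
 facet normal -0.856 0.300 -0.421
  outer loop
   vertex 1.8 2.3 0.1
   vertex 1.1 0.3 0.1
   vertex 0.3 4.2 4.5
  endloop
 endfacet
 facet normal -0.481 -0.692 0.538
  outer loop
   vertex 1.1 1.0 1.1
   vertex 4.2 1.8 4.9
   vertex 0.3 4.2 4.5
  endloop
 endfacet
 facet normal -0.643 -0.627 0.439
  outer loop
   vertex 1.1 1.0 1.1
   vertex 0.3 4.2 4.5
   vertex 1.1 0.3 0.1
  endloop
 endfacet
 facet normal -0.441 -0.735 0.515
  outer loop
   vertex 1.1 1.0 1.1
   vertex 1.1 0.3 0.1
   vertex 4.2 1.8 4.9
  endloop
 endfacet
 facet normal -0.348 -0.427 0.834
  outer loop
   vertex 0.4 4.9 4.9
   vertex 0.3 4.2 4.5
   vertex 4.2 1.8 4.9
  endloop
 endfacet
 facet normal 0.552 0.676 0.488
  outer loop
   vertex 0.4 4.9 4.9
   vertex 4.2 1.8 4.9
   vertex 3.3 4.7 1.9
  endloop
 endfacet
 facet normal -0.820 0.368 -0.438
  outer loop
   vertex 0.4 4.9 4.9
   vertex 1.8 2.3 0.1
   vertex 0.3 4.2 4.5
  endloop
 endfacet
 facet normal -0.491 0.698 -0.521
  outer loop
   vertex 0.4 4.9 4.9
   vertex 3.3 4.7 1.9
   vertex 1.8 2.3 0.1
  endloop
 endfacet
 facet normal 0.845 0.488 0.218
  outer loop
   vertex 4.0 3.8 1.2
   vertex 3.3 4.7 1.9
   vertex 4.2 1.8 4.9
  endloop
 endfacet
 facet normal -0.016 0.606 -0.795
  outer loop
   vertex 4.0 3.8 1.2
   vertex 1.8 2.3 0.1
   vertex 3.3 4.7 1.9
  endloop
 endfacet
 facet normal 0.775 -0.538 -0.332
  outer loop
   vertex 4.0 3.8 1.2
   vertex 4.2 1.8 4.9
   vertex 1.1 0.3 0.1
  endloop
 endfacet
 facet normal 0.539 -0.189 -0.821
  outer loop
   vertex 4.0 3.8 1.2
   vertex 1.1 0.3 0.1
   vertex 1.8 2.3 0.1
  endloop
 endfacet
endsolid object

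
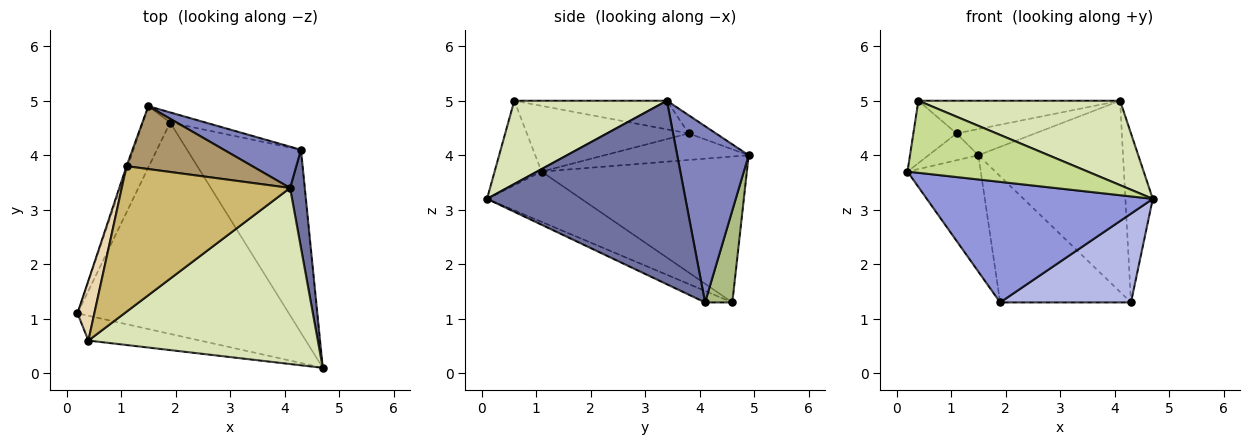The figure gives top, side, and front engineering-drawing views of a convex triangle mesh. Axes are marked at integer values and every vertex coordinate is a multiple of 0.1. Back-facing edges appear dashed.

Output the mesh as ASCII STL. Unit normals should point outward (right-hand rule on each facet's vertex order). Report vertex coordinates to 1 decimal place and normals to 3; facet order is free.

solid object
 facet normal 0.987 0.136 0.079
  outer loop
   vertex 4.1 3.4 5.0
   vertex 4.7 0.1 3.2
   vertex 4.3 4.1 1.3
  endloop
 endfacet
 facet normal 0.435 0.880 0.190
  outer loop
   vertex 4.1 3.4 5.0
   vertex 4.3 4.1 1.3
   vertex 1.5 4.9 4.0
  endloop
 endfacet
 facet normal -0.202 -0.485 -0.851
  outer loop
   vertex 1.9 4.6 1.3
   vertex 4.7 0.1 3.2
   vertex 0.2 1.1 3.7
  endloop
 endfacet
 facet normal -0.091 -0.435 -0.896
  outer loop
   vertex 1.9 4.6 1.3
   vertex 4.3 4.1 1.3
   vertex 4.7 0.1 3.2
  endloop
 endfacet
 facet normal -0.927 0.331 -0.174
  outer loop
   vertex 1.9 4.6 1.3
   vertex 0.2 1.1 3.7
   vertex 1.5 4.9 4.0
  endloop
 endfacet
 facet normal 0.203 0.976 -0.078
  outer loop
   vertex 1.9 4.6 1.3
   vertex 1.5 4.9 4.0
   vertex 4.3 4.1 1.3
  endloop
 endfacet
 facet normal -0.239 -0.918 -0.316
  outer loop
   vertex 0.4 0.6 5.0
   vertex 0.2 1.1 3.7
   vertex 4.7 0.1 3.2
  endloop
 endfacet
 facet normal 0.311 -0.411 0.857
  outer loop
   vertex 0.4 0.6 5.0
   vertex 4.7 0.1 3.2
   vertex 4.1 3.4 5.0
  endloop
 endfacet
 facet normal -0.132 0.381 0.915
  outer loop
   vertex 1.1 3.8 4.4
   vertex 4.1 3.4 5.0
   vertex 1.5 4.9 4.0
  endloop
 endfacet
 facet normal -0.164 0.216 0.963
  outer loop
   vertex 1.1 3.8 4.4
   vertex 0.4 0.6 5.0
   vertex 4.1 3.4 5.0
  endloop
 endfacet
 facet normal -0.944 0.327 -0.046
  outer loop
   vertex 1.1 3.8 4.4
   vertex 1.5 4.9 4.0
   vertex 0.2 1.1 3.7
  endloop
 endfacet
 facet normal -0.938 0.250 0.241
  outer loop
   vertex 1.1 3.8 4.4
   vertex 0.2 1.1 3.7
   vertex 0.4 0.6 5.0
  endloop
 endfacet
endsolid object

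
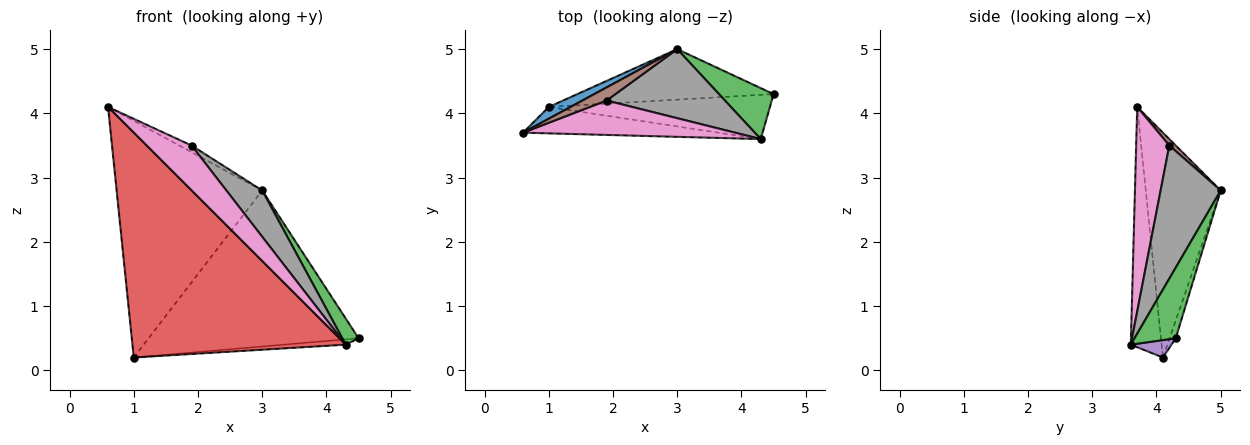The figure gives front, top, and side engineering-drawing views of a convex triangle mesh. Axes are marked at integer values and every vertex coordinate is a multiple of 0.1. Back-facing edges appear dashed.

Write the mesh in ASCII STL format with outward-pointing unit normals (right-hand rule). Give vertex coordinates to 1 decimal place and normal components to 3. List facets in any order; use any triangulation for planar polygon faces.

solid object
 facet normal -0.457 0.888 0.044
  outer loop
   vertex 1.0 4.1 0.2
   vertex 0.6 3.7 4.1
   vertex 3.0 5.0 2.8
  endloop
 endfacet
 facet normal -0.028 0.951 -0.308
  outer loop
   vertex 1.0 4.1 0.2
   vertex 3.0 5.0 2.8
   vertex 4.5 4.3 0.5
  endloop
 endfacet
 facet normal 0.755 -0.299 0.583
  outer loop
   vertex 4.3 3.6 0.4
   vertex 4.5 4.3 0.5
   vertex 3.0 5.0 2.8
  endloop
 endfacet
 facet normal -0.142 -0.983 -0.115
  outer loop
   vertex 4.3 3.6 0.4
   vertex 0.6 3.7 4.1
   vertex 1.0 4.1 0.2
  endloop
 endfacet
 facet normal 0.078 0.119 -0.990
  outer loop
   vertex 4.3 3.6 0.4
   vertex 1.0 4.1 0.2
   vertex 4.5 4.3 0.5
  endloop
 endfacet
 facet normal 0.230 0.442 0.867
  outer loop
   vertex 1.9 4.2 3.5
   vertex 3.0 5.0 2.8
   vertex 0.6 3.7 4.1
  endloop
 endfacet
 facet normal 0.505 -0.685 0.524
  outer loop
   vertex 1.9 4.2 3.5
   vertex 0.6 3.7 4.1
   vertex 4.3 3.6 0.4
  endloop
 endfacet
 facet normal 0.682 -0.407 0.607
  outer loop
   vertex 1.9 4.2 3.5
   vertex 4.3 3.6 0.4
   vertex 3.0 5.0 2.8
  endloop
 endfacet
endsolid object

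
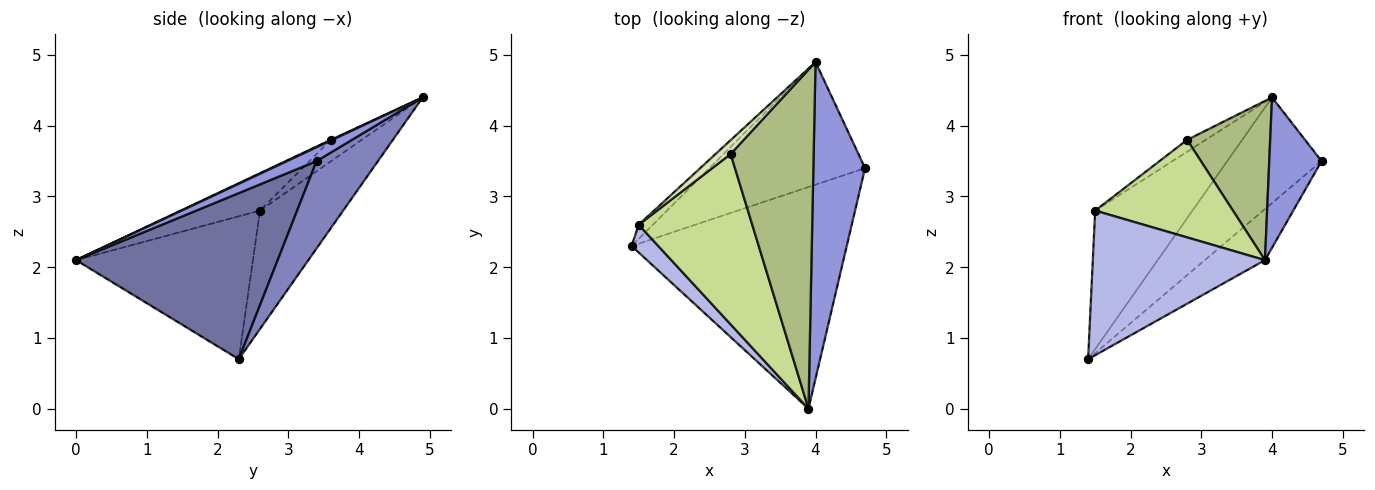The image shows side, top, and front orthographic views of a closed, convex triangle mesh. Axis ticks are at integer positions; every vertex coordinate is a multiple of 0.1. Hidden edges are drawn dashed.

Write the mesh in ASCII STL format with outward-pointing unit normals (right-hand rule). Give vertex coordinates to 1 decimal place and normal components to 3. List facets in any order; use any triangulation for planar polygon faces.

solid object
 facet normal 0.601 0.179 -0.779
  outer loop
   vertex 3.9 0.0 2.1
   vertex 1.4 2.3 0.7
   vertex 4.7 3.4 3.5
  endloop
 endfacet
 facet normal 0.391 0.601 -0.697
  outer loop
   vertex 4.0 4.9 4.4
   vertex 4.7 3.4 3.5
   vertex 1.4 2.3 0.7
  endloop
 endfacet
 facet normal 0.235 -0.417 0.878
  outer loop
   vertex 4.0 4.9 4.4
   vertex 3.9 0.0 2.1
   vertex 4.7 3.4 3.5
  endloop
 endfacet
 facet normal -0.710 -0.691 0.133
  outer loop
   vertex 1.5 2.6 2.8
   vertex 1.4 2.3 0.7
   vertex 3.9 0.0 2.1
  endloop
 endfacet
 facet normal -0.648 0.758 -0.077
  outer loop
   vertex 1.5 2.6 2.8
   vertex 4.0 4.9 4.4
   vertex 1.4 2.3 0.7
  endloop
 endfacet
 facet normal 0.008 -0.425 0.905
  outer loop
   vertex 2.8 3.6 3.8
   vertex 3.9 0.0 2.1
   vertex 4.0 4.9 4.4
  endloop
 endfacet
 facet normal -0.274 -0.478 0.834
  outer loop
   vertex 2.8 3.6 3.8
   vertex 1.5 2.6 2.8
   vertex 3.9 0.0 2.1
  endloop
 endfacet
 facet normal -0.735 0.441 0.515
  outer loop
   vertex 2.8 3.6 3.8
   vertex 4.0 4.9 4.4
   vertex 1.5 2.6 2.8
  endloop
 endfacet
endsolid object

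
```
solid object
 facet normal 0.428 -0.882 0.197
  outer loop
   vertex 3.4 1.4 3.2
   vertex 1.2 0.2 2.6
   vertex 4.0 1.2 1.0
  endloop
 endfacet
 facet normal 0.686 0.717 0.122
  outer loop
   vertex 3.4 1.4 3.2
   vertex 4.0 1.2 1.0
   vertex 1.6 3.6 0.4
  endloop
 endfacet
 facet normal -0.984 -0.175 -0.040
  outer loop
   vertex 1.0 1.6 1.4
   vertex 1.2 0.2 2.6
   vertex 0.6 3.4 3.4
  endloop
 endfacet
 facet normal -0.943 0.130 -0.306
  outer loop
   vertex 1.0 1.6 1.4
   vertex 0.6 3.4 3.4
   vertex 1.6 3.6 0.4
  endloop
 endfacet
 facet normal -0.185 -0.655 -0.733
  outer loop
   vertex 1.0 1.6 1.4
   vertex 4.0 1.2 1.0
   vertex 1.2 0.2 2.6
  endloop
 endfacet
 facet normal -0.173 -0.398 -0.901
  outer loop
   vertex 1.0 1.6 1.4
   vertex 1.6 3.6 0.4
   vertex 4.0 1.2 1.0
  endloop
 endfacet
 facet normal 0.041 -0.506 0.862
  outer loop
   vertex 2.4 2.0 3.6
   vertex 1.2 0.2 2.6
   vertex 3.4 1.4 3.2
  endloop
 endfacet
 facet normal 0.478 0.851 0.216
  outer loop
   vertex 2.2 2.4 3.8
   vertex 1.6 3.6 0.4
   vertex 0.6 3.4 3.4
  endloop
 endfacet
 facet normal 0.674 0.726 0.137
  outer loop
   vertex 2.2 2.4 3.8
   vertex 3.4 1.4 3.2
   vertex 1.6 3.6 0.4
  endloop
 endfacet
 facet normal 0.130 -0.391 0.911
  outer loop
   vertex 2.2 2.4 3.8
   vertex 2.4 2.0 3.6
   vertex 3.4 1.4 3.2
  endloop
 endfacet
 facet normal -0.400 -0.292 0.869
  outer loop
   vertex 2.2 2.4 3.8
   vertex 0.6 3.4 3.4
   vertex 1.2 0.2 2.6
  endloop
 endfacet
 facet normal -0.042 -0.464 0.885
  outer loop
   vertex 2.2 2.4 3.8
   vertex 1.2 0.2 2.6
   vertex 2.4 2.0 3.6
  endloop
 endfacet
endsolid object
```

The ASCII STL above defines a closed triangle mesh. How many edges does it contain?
18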